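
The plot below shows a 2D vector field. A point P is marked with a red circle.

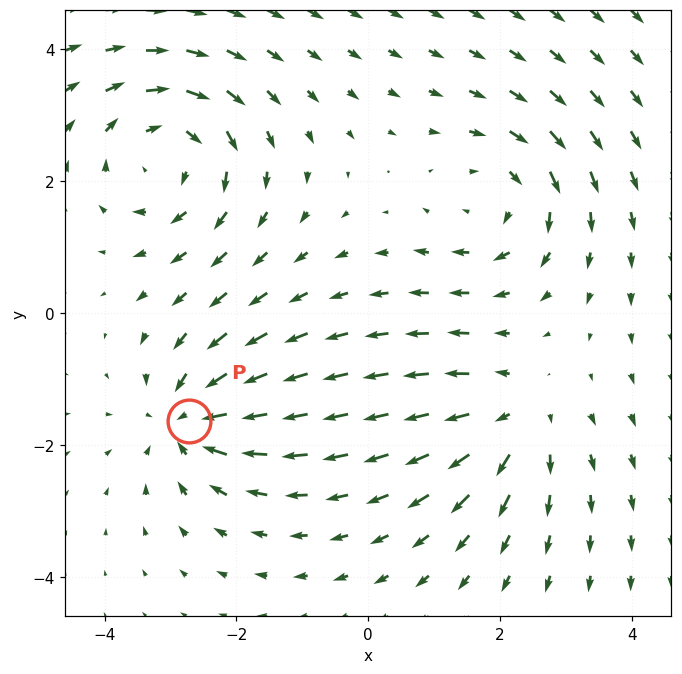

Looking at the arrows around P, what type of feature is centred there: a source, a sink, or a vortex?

At P (-2.7, -1.6) the arrows converge inward. Divergence about -5, curl ≈0 — negative divergence with near-zero curl is a sink.

sink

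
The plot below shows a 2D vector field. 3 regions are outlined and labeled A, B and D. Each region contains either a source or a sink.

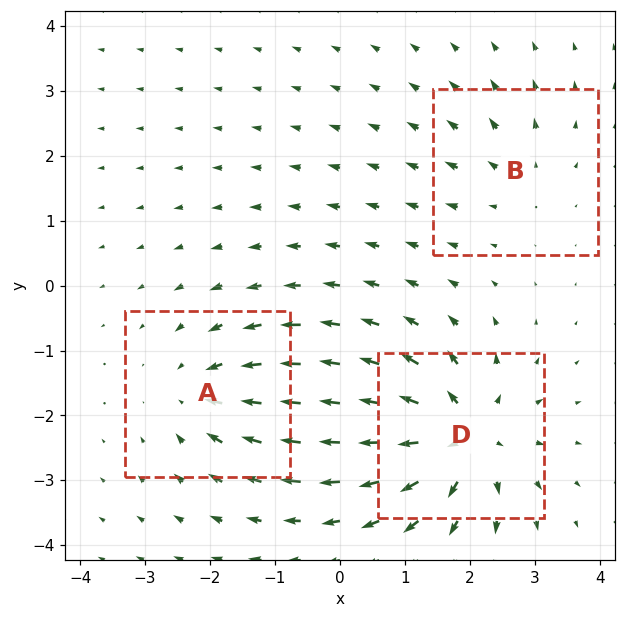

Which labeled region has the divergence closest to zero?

B

Divergence at each region's feature centre — A: about -4, B: about +2, D: about +6. Region B is closest to zero.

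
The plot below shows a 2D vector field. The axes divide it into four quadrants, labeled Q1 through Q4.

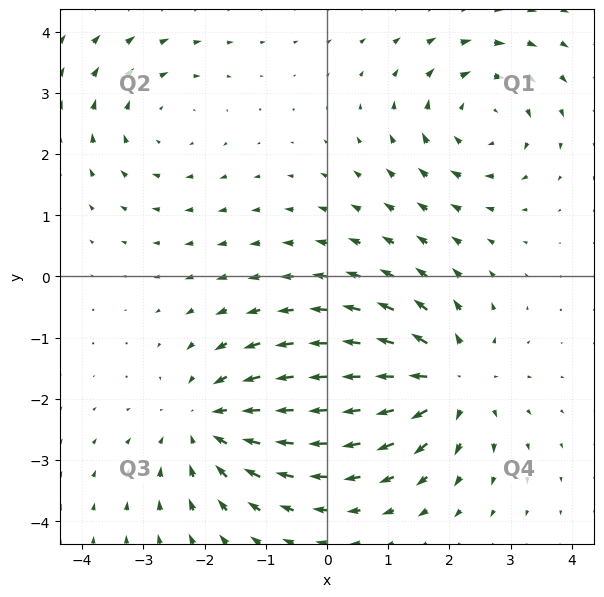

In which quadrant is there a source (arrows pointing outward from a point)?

Q4

The source sits at approximately (2.0, -1.7), which lies in quadrant Q4. The divergence there is about +6, positive as expected for a source.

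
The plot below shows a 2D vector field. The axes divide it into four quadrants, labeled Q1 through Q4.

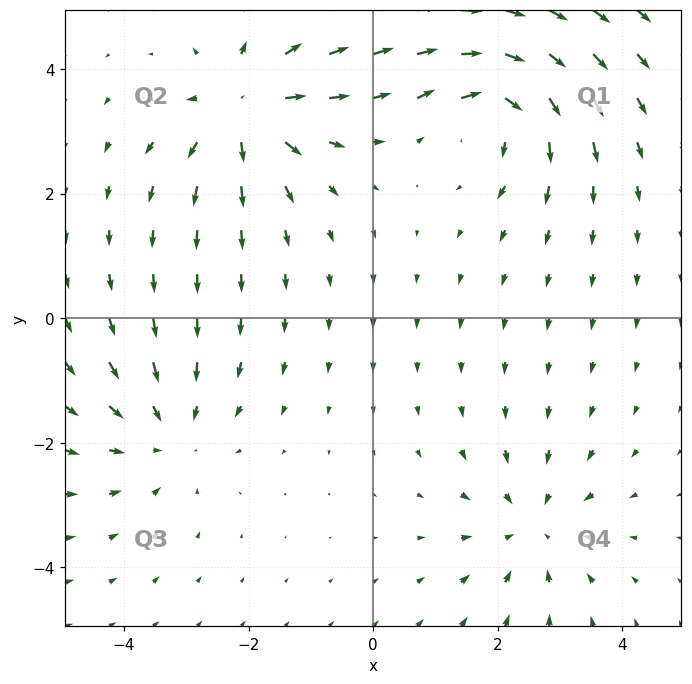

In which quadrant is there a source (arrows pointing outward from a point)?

The source sits at approximately (-2.1, 3.3), which lies in quadrant Q2. The divergence there is about +5, positive as expected for a source.

Q2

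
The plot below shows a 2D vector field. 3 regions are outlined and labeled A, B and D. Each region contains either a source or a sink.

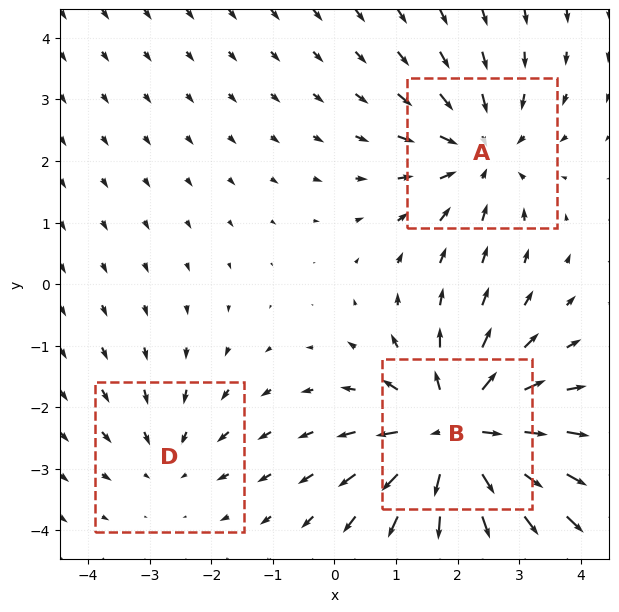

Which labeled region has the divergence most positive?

B

Divergence at each region's feature centre — A: about -3, B: about +5, D: about -2. Region B is most positive.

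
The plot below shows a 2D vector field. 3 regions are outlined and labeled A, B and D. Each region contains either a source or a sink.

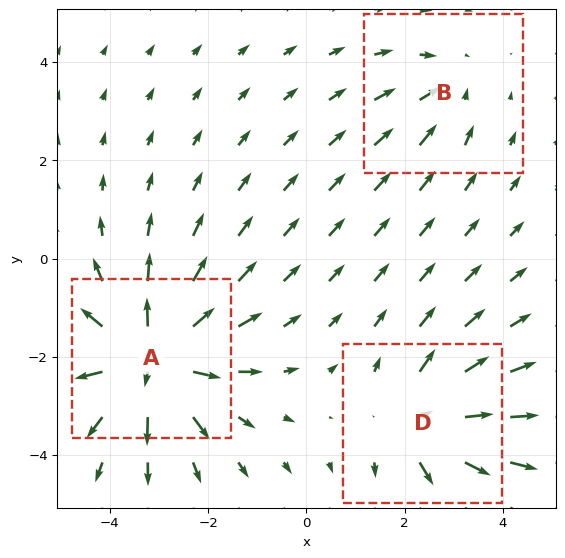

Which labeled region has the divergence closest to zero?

Divergence at each region's feature centre — A: about +6, B: about -2, D: about +4. Region B is closest to zero.

B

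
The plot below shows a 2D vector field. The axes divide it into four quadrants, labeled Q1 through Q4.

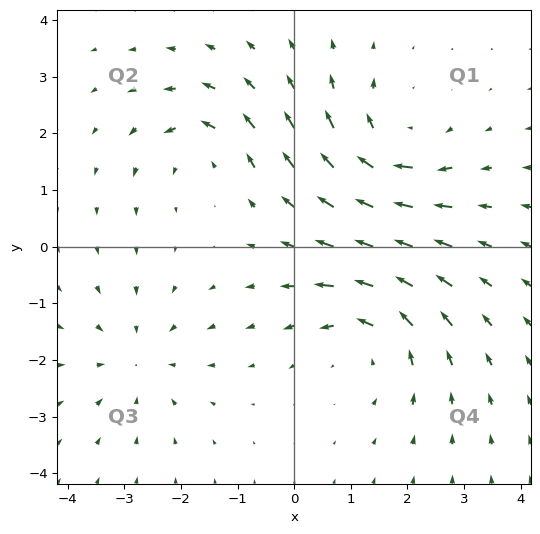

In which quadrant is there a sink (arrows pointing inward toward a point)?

Q3

The sink sits at approximately (-2.8, -2.0), which lies in quadrant Q3. The divergence there is about -3, negative as expected for a sink.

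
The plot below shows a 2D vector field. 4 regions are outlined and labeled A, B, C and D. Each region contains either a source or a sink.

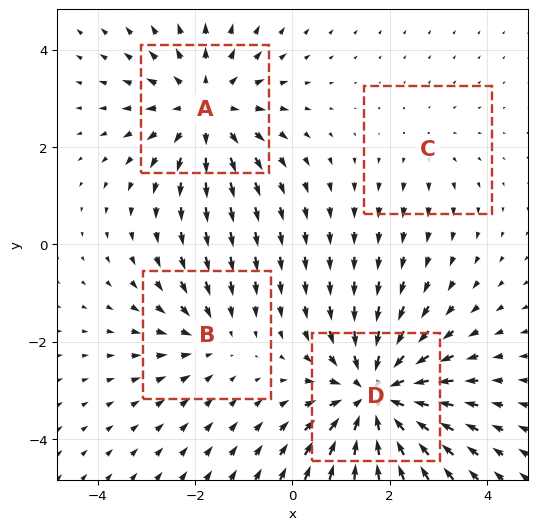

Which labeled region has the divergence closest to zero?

Divergence at each region's feature centre — A: about +5, B: about -3, C: about +2, D: about -6. Region C is closest to zero.

C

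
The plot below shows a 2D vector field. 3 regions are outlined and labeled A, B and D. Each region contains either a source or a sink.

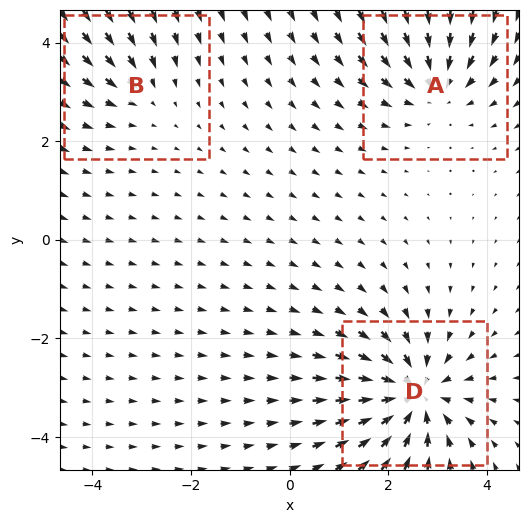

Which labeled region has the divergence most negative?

D

Divergence at each region's feature centre — A: about -4, B: about -2, D: about -6. Region D is most negative.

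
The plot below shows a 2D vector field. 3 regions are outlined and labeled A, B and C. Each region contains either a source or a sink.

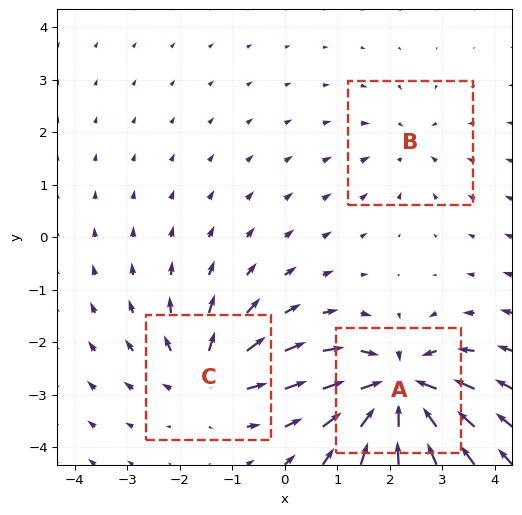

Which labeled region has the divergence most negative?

Divergence at each region's feature centre — A: about -7, B: about -2, C: about +4. Region A is most negative.

A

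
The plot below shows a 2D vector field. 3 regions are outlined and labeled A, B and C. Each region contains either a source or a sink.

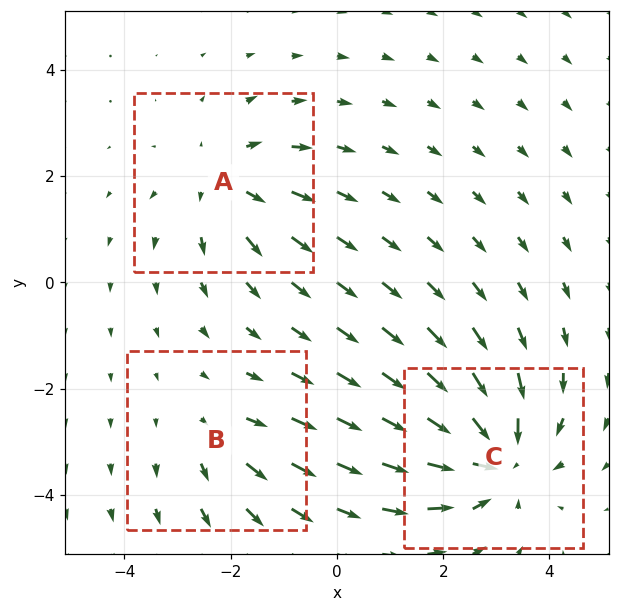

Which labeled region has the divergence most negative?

C

Divergence at each region's feature centre — A: about +3, B: about +2, C: about -4. Region C is most negative.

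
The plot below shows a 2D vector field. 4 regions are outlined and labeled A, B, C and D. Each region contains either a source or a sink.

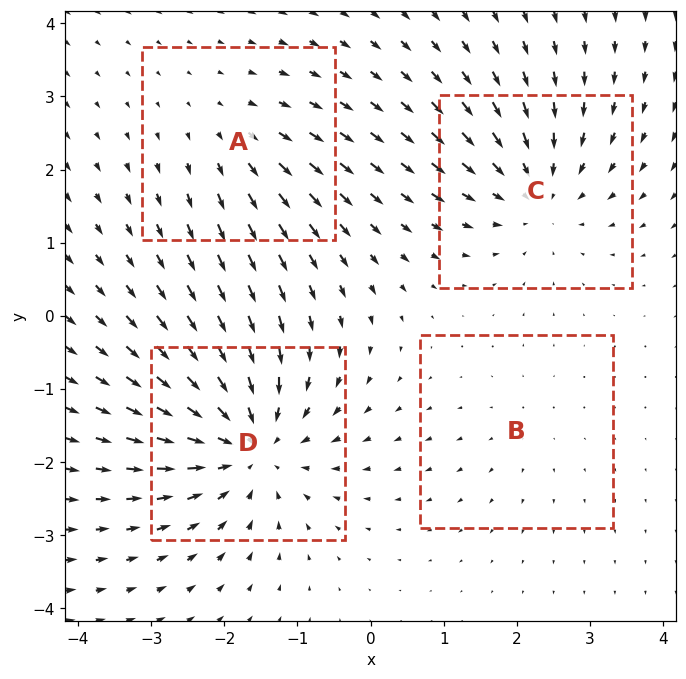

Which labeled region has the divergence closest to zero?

Divergence at each region's feature centre — A: about +3, B: about +2, C: about -5, D: about -7. Region B is closest to zero.

B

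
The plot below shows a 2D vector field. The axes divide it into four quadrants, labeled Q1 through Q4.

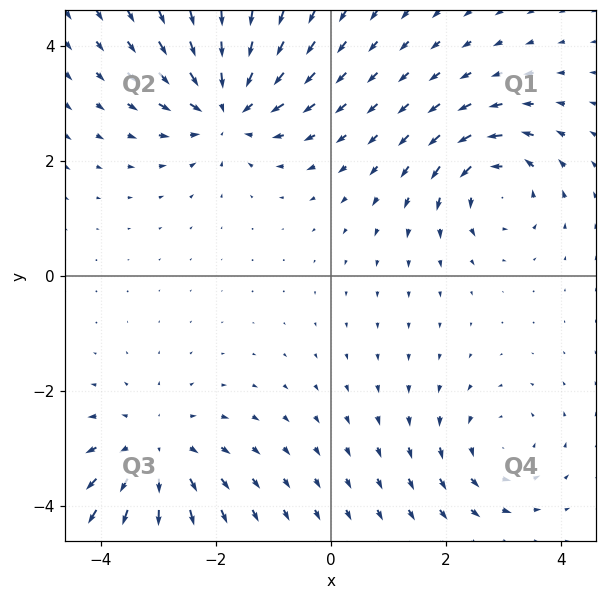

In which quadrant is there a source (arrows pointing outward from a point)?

Q3

The source sits at approximately (-3.1, -3.1), which lies in quadrant Q3. The divergence there is about +4, positive as expected for a source.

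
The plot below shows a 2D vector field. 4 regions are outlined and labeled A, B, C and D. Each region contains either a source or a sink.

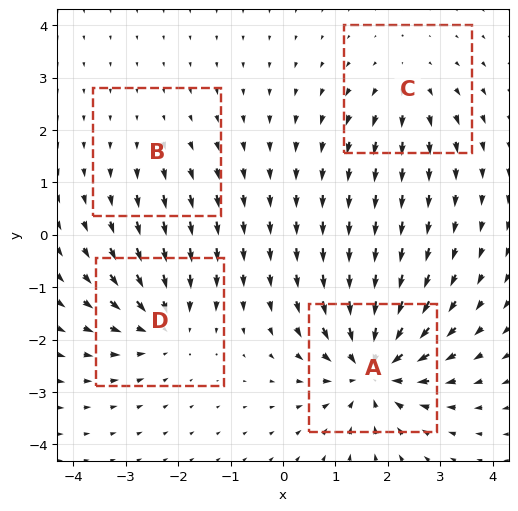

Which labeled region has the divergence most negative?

A

Divergence at each region's feature centre — A: about -8, B: about +2, C: about +4, D: about -5. Region A is most negative.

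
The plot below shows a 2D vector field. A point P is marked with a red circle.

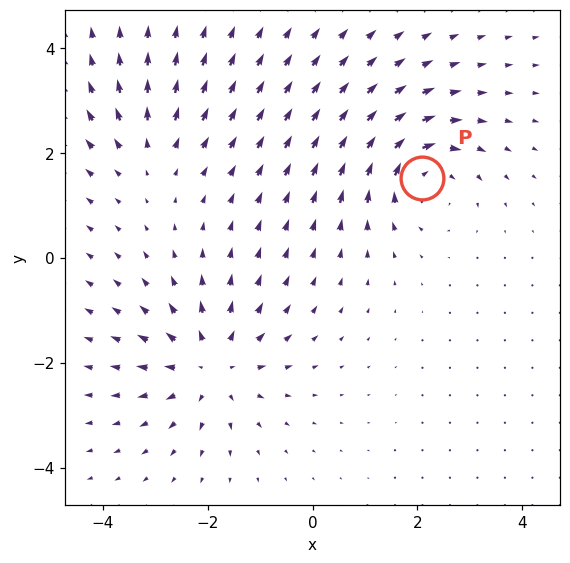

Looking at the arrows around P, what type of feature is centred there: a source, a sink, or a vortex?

At P (2.1, 1.5) the arrows circulate clockwise. Divergence ≈0, curl about -5 — near-zero divergence with nonzero curl is a vortex.

vortex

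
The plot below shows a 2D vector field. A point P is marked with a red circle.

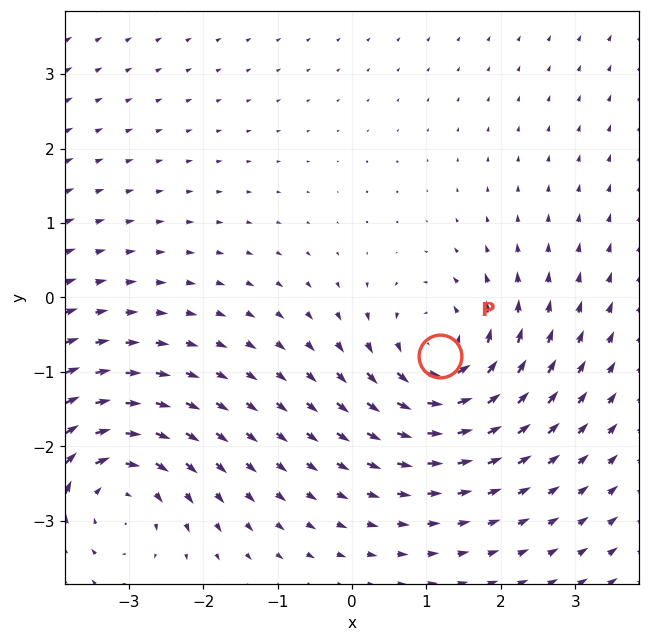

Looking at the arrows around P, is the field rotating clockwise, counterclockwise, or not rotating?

Near P at (1.2, -0.8) the arrows circulate counterclockwise. The curl (z-component) there is about +4; positive curl means counterclockwise rotation.

counterclockwise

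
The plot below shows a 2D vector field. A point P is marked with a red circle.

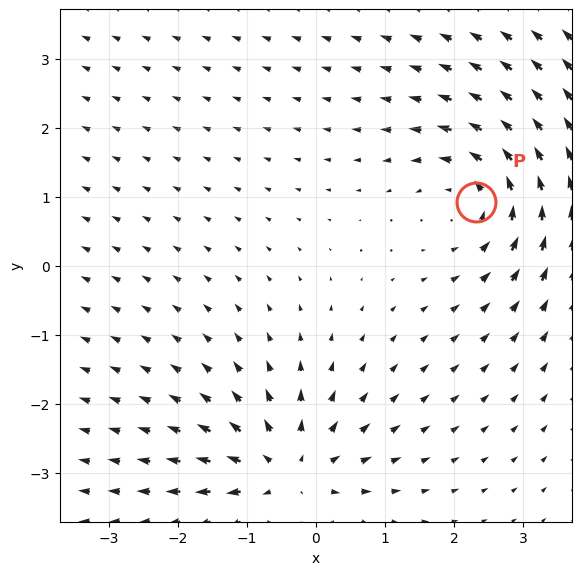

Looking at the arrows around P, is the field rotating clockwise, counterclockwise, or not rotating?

counterclockwise

Near P at (2.3, 0.9) the arrows circulate counterclockwise. The curl (z-component) there is about +4; positive curl means counterclockwise rotation.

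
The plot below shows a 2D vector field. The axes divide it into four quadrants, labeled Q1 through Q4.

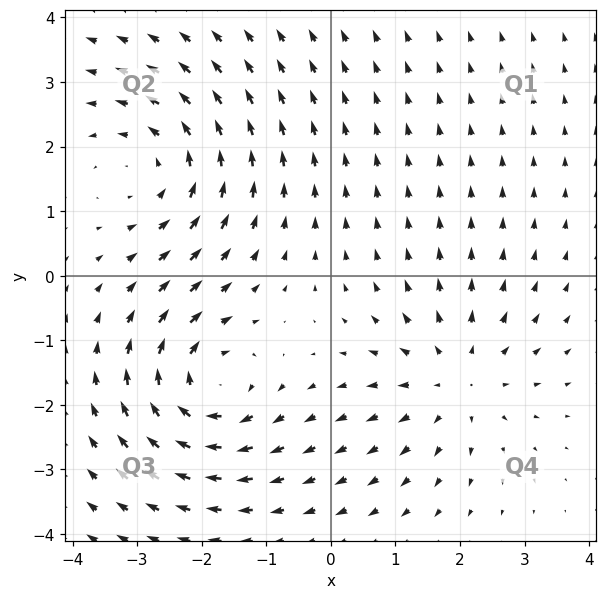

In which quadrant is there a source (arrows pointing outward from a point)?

The source sits at approximately (1.9, -1.6), which lies in quadrant Q4. The divergence there is about +4, positive as expected for a source.

Q4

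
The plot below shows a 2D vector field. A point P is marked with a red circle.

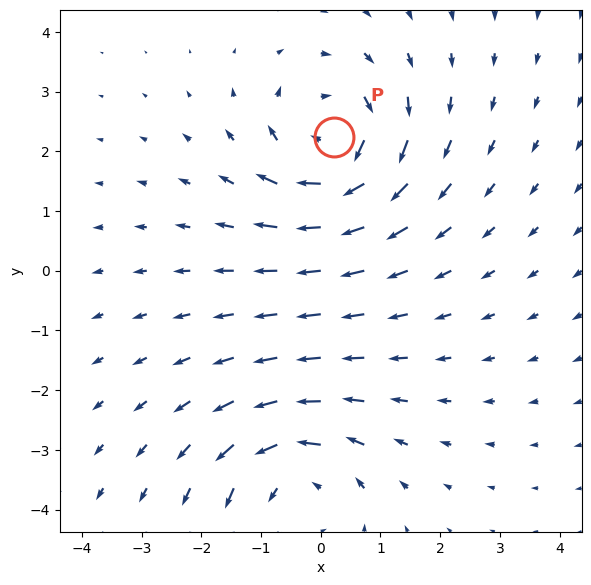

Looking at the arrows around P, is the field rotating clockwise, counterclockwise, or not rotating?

Near P at (0.2, 2.2) the arrows circulate clockwise. The curl (z-component) there is about -4; negative curl means clockwise rotation.

clockwise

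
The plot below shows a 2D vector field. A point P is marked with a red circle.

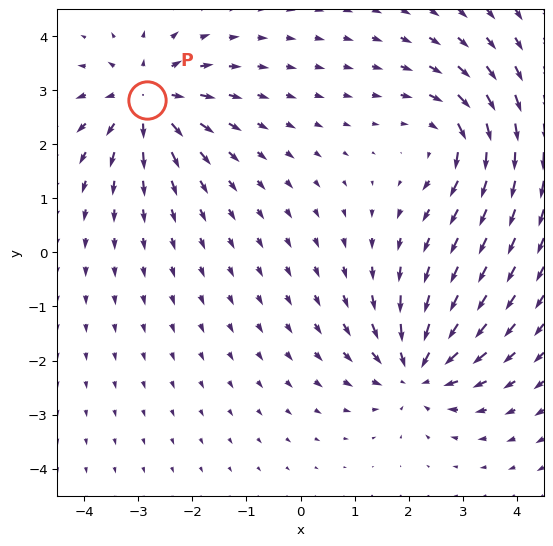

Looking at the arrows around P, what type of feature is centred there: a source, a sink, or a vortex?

source

At P (-2.8, 2.8) the arrows spread outward. Divergence about +6, curl ≈0 — positive divergence with near-zero curl is a source.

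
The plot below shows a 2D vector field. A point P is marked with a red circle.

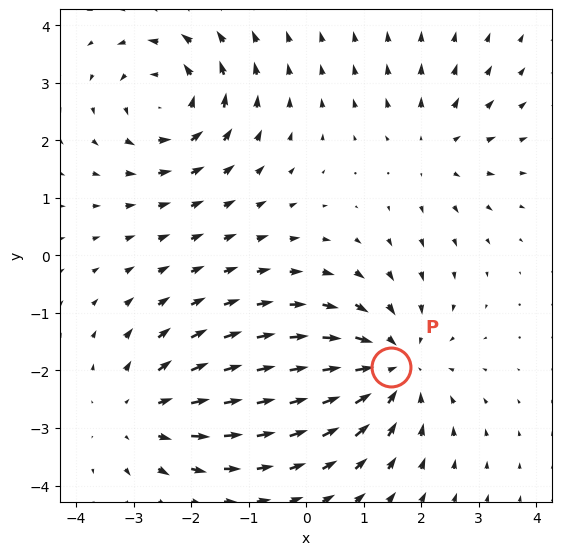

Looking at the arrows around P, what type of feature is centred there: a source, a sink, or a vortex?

sink

At P (1.5, -1.9) the arrows converge inward. Divergence about -4, curl ≈0 — negative divergence with near-zero curl is a sink.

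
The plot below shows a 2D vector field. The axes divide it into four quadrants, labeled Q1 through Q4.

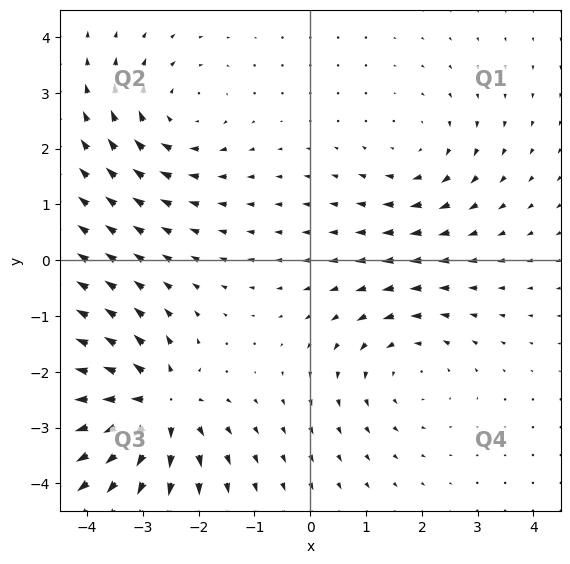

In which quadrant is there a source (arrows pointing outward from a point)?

Q3

The source sits at approximately (-2.7, -2.6), which lies in quadrant Q3. The divergence there is about +6, positive as expected for a source.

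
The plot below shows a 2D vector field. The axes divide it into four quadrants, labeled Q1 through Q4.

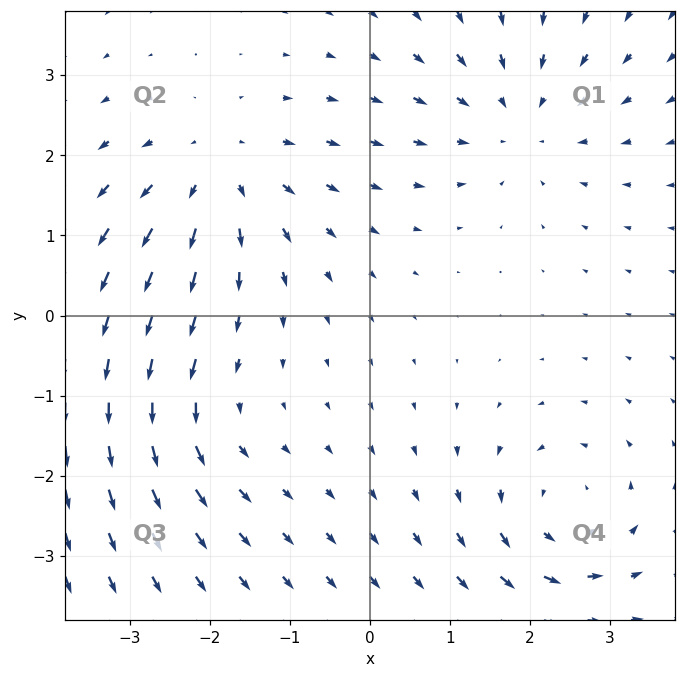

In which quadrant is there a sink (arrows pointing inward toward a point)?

Q1

The sink sits at approximately (1.9, 2.5), which lies in quadrant Q1. The divergence there is about -3, negative as expected for a sink.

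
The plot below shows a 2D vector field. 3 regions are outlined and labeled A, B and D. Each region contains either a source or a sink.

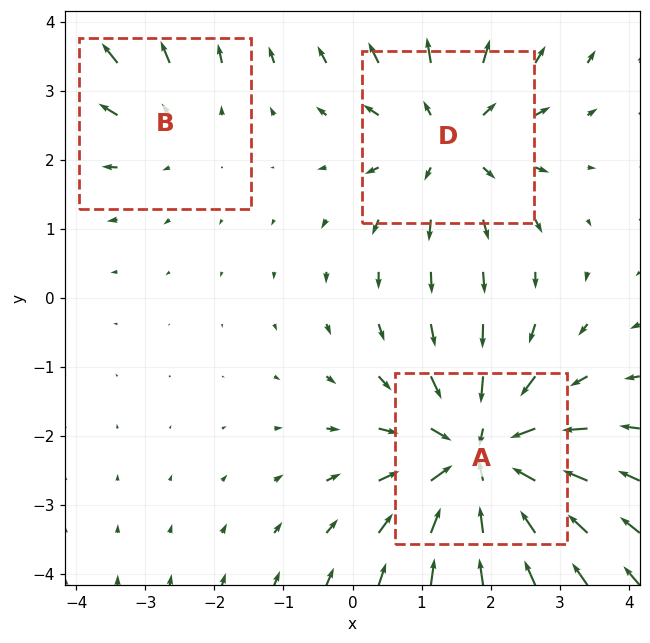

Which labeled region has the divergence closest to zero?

B

Divergence at each region's feature centre — A: about -4, B: about +2, D: about +3. Region B is closest to zero.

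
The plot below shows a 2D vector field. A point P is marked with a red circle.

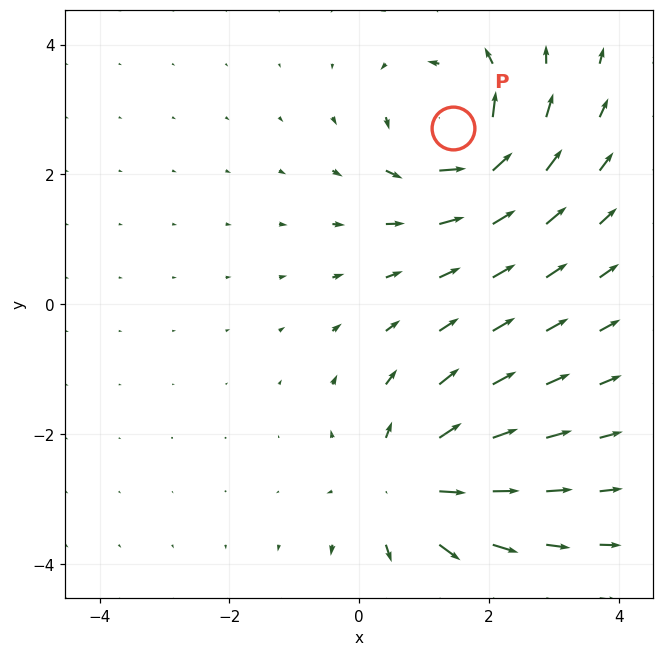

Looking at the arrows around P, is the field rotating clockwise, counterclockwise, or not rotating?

Near P at (1.4, 2.7) the arrows circulate counterclockwise. The curl (z-component) there is about +6; positive curl means counterclockwise rotation.

counterclockwise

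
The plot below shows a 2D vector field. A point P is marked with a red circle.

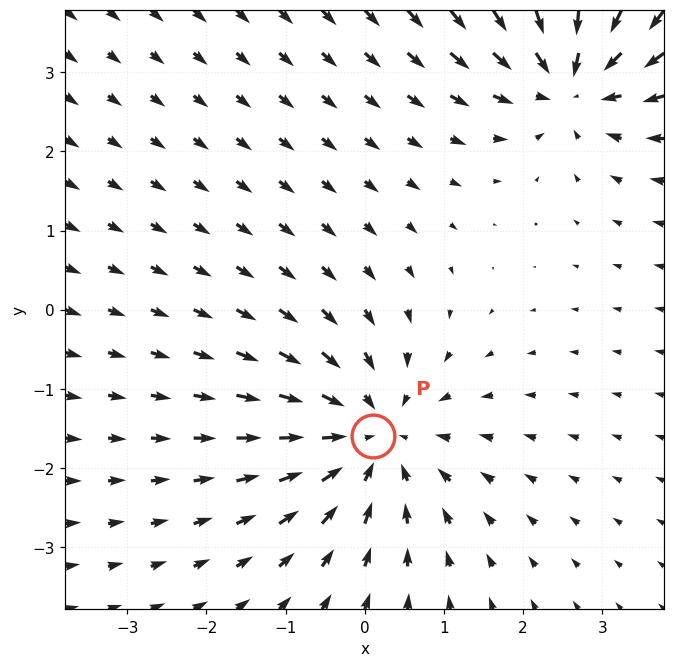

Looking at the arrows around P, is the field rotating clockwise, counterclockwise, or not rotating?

Near P at (0.1, -1.6) the arrows show no circulation. The curl there is ≈0.

not rotating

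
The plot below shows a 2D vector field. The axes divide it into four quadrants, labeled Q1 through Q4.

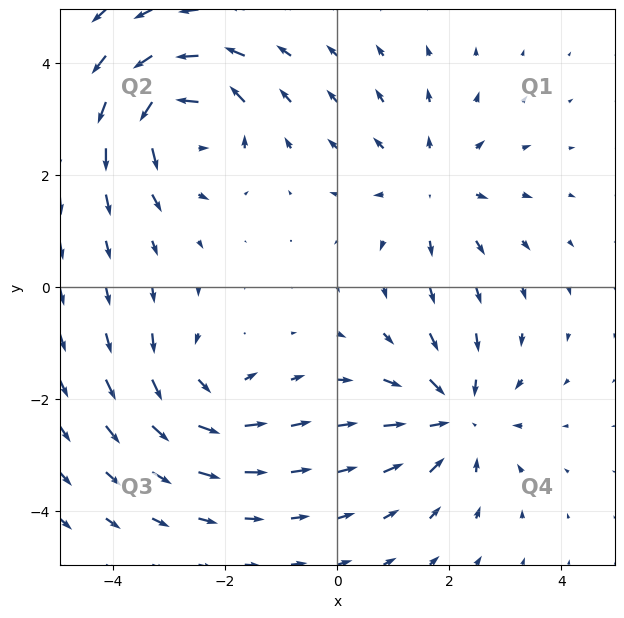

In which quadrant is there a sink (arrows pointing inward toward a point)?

Q4

The sink sits at approximately (2.1, -2.3), which lies in quadrant Q4. The divergence there is about -4, negative as expected for a sink.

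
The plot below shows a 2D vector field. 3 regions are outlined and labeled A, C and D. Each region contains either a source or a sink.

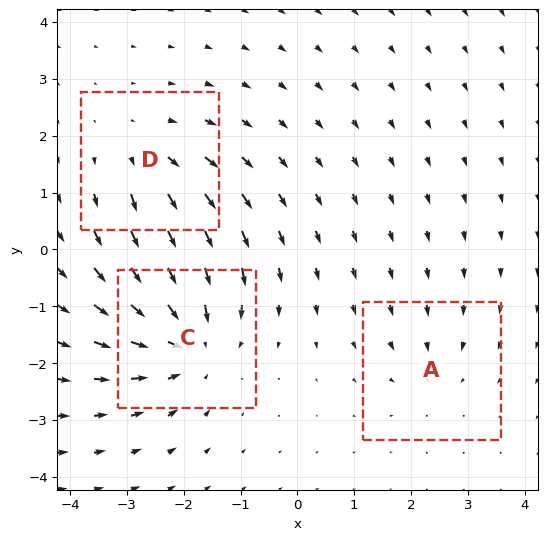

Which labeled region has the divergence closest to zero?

A

Divergence at each region's feature centre — A: about -2, C: about -4, D: about +3. Region A is closest to zero.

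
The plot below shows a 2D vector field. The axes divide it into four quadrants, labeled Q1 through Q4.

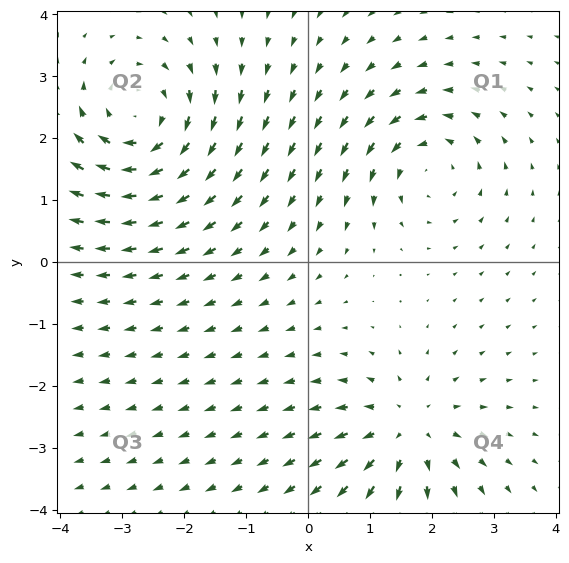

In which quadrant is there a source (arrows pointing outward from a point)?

Q4

The source sits at approximately (1.6, -2.7), which lies in quadrant Q4. The divergence there is about +3, positive as expected for a source.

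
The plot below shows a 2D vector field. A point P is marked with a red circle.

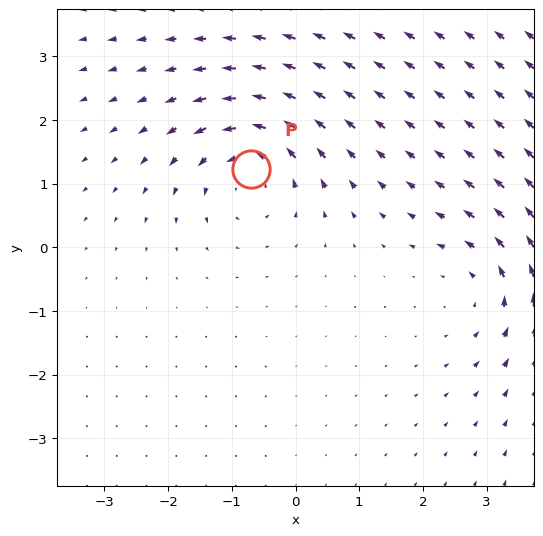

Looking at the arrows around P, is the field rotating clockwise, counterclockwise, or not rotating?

counterclockwise

Near P at (-0.7, 1.2) the arrows circulate counterclockwise. The curl (z-component) there is about +5; positive curl means counterclockwise rotation.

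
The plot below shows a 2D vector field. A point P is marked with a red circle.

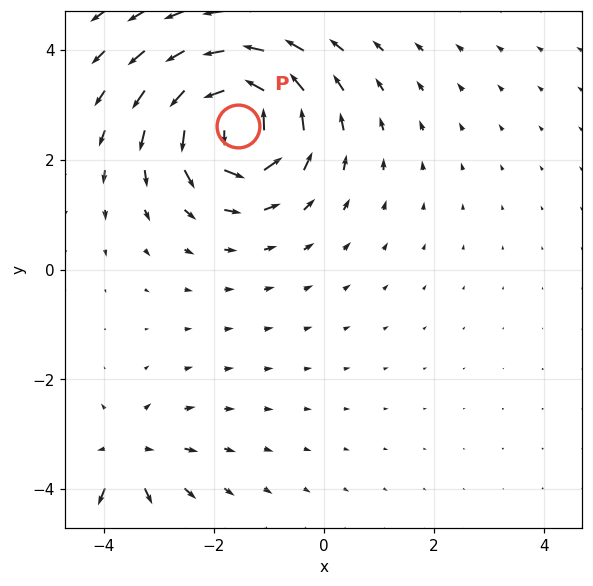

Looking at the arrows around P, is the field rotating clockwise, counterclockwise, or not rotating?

Near P at (-1.6, 2.6) the arrows circulate counterclockwise. The curl (z-component) there is about +6; positive curl means counterclockwise rotation.

counterclockwise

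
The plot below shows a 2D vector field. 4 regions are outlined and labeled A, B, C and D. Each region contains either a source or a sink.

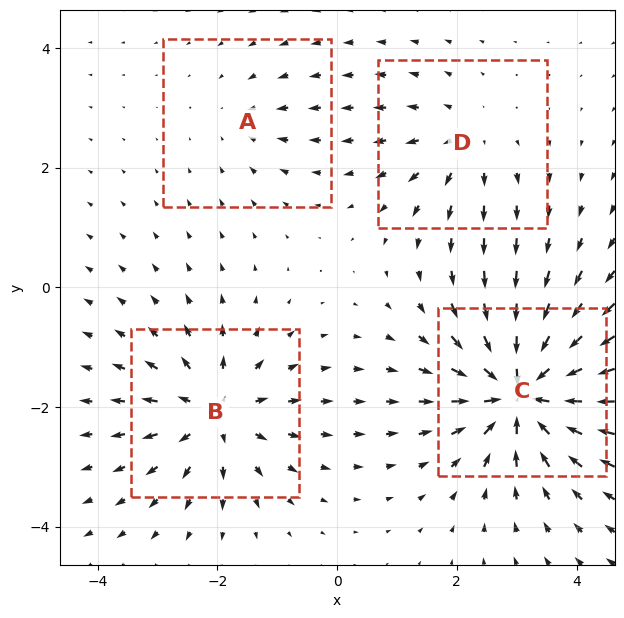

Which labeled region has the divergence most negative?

Divergence at each region's feature centre — A: about -2, B: about +6, C: about -9, D: about +4. Region C is most negative.

C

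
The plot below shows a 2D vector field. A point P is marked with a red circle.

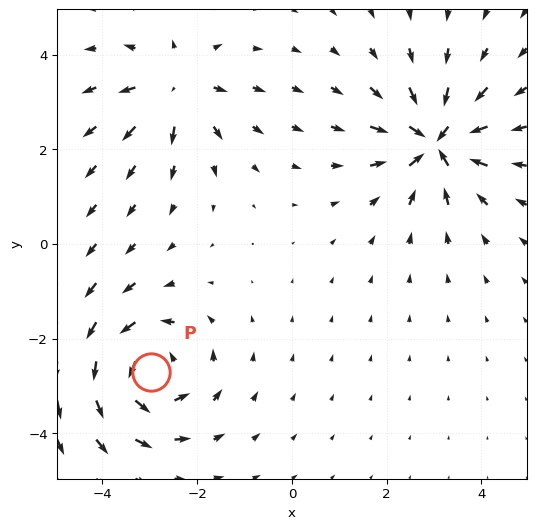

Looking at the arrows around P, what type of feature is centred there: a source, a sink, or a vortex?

At P (-3.0, -2.7) the arrows circulate counterclockwise. Divergence ≈0, curl about +5 — near-zero divergence with nonzero curl is a vortex.

vortex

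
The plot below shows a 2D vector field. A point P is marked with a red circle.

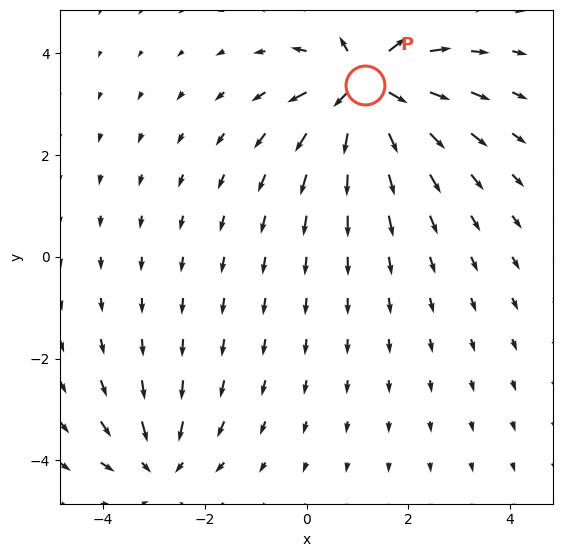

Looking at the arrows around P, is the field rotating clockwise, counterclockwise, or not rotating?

Near P at (1.2, 3.4) the arrows show no circulation. The curl there is ≈0.

not rotating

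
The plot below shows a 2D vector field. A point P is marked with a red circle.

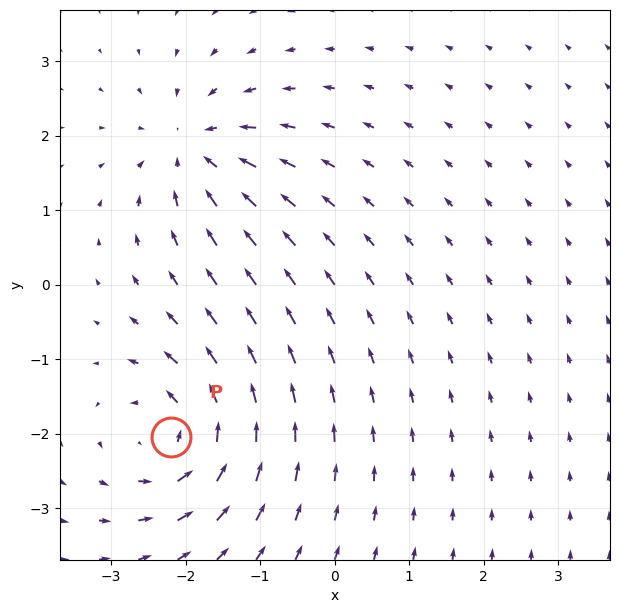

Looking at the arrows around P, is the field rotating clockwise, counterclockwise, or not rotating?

Near P at (-2.2, -2.0) the arrows circulate counterclockwise. The curl (z-component) there is about +6; positive curl means counterclockwise rotation.

counterclockwise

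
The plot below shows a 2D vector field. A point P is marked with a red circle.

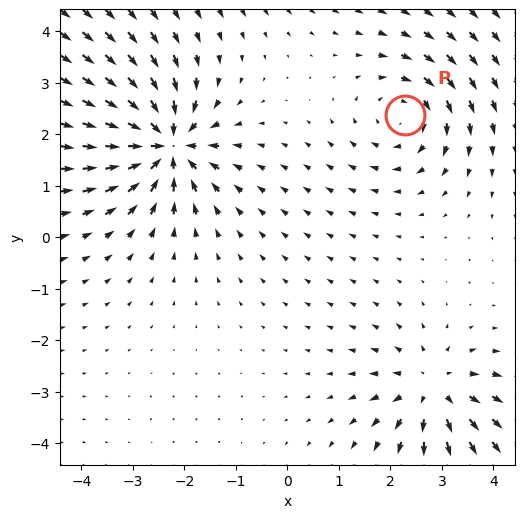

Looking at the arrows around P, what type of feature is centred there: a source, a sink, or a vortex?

vortex

At P (2.3, 2.4) the arrows circulate clockwise. Divergence ≈0, curl about -3 — near-zero divergence with nonzero curl is a vortex.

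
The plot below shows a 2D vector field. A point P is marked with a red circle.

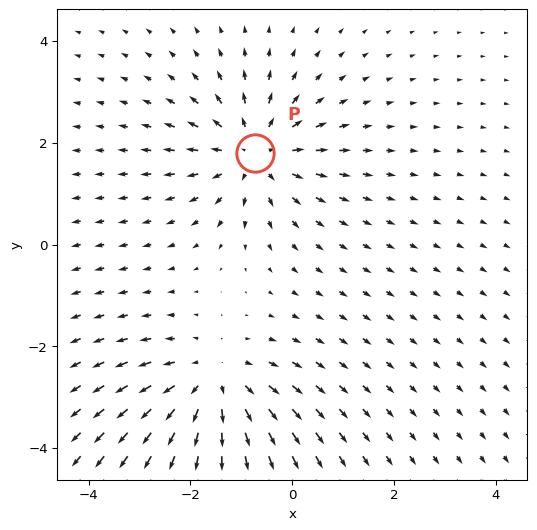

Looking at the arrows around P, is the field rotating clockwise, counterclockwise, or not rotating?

Near P at (-0.7, 1.8) the arrows show no circulation. The curl there is ≈0.

not rotating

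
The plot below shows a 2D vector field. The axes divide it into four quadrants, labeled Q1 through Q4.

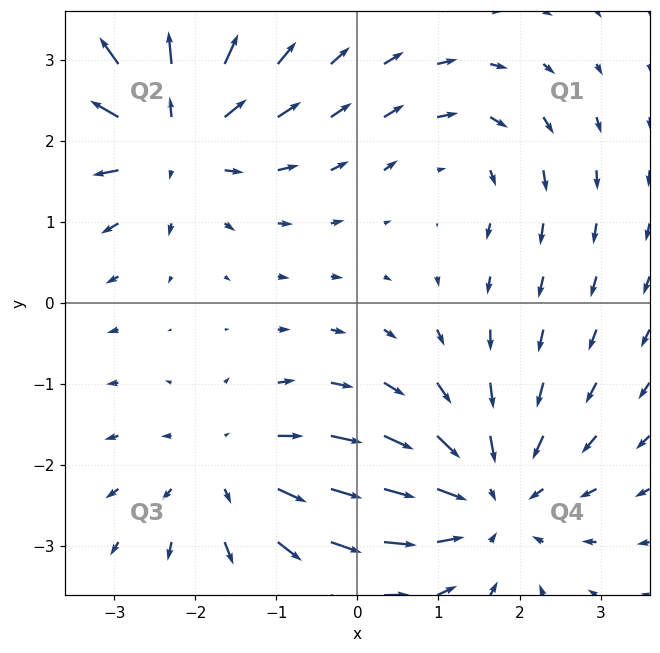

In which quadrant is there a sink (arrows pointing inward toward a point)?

The sink sits at approximately (1.6, -2.4), which lies in quadrant Q4. The divergence there is about -4, negative as expected for a sink.

Q4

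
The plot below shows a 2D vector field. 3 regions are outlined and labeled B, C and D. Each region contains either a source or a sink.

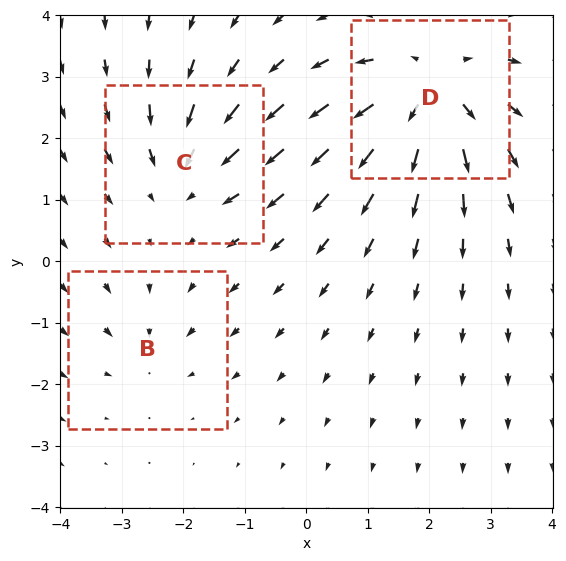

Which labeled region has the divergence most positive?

D

Divergence at each region's feature centre — B: about -2, C: about -3, D: about +5. Region D is most positive.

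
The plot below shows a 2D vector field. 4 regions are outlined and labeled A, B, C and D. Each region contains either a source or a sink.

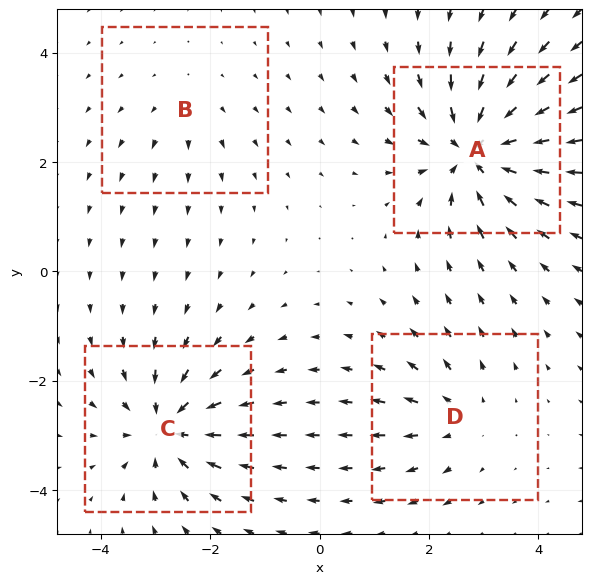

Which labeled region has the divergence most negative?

Divergence at each region's feature centre — A: about -8, B: about +2, C: about -6, D: about +3. Region A is most negative.

A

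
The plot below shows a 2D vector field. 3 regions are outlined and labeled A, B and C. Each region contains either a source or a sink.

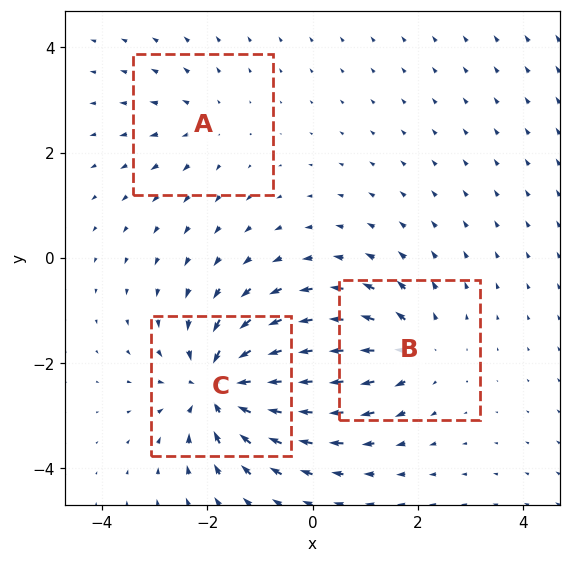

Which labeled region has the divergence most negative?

Divergence at each region's feature centre — A: about +2, B: about +3, C: about -5. Region C is most negative.

C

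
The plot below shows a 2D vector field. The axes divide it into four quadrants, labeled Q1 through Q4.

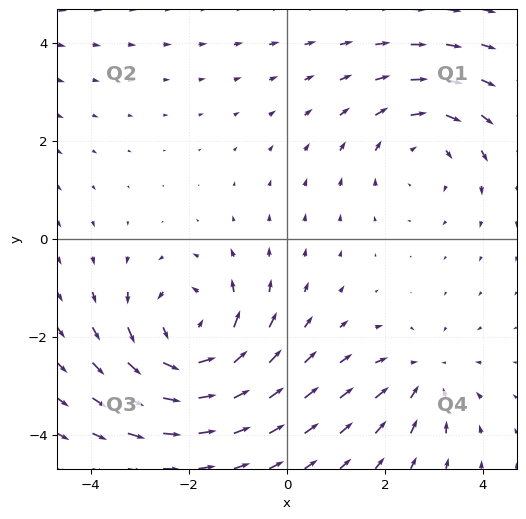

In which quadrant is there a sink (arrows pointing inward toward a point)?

The sink sits at approximately (2.8, -2.8), which lies in quadrant Q4. The divergence there is about -3, negative as expected for a sink.

Q4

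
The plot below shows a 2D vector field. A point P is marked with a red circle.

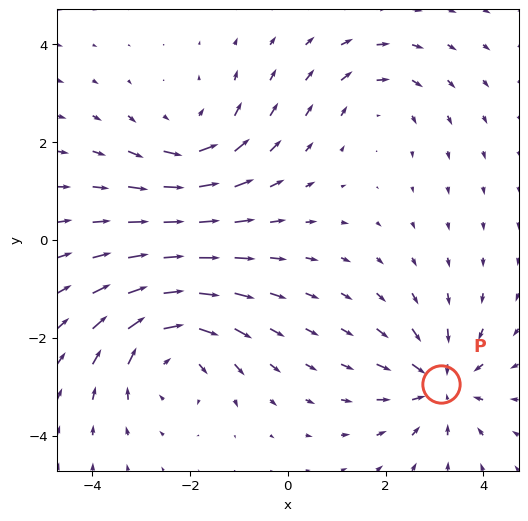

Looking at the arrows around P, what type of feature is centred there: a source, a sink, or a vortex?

sink

At P (3.1, -2.9) the arrows converge inward. Divergence about -4, curl ≈0 — negative divergence with near-zero curl is a sink.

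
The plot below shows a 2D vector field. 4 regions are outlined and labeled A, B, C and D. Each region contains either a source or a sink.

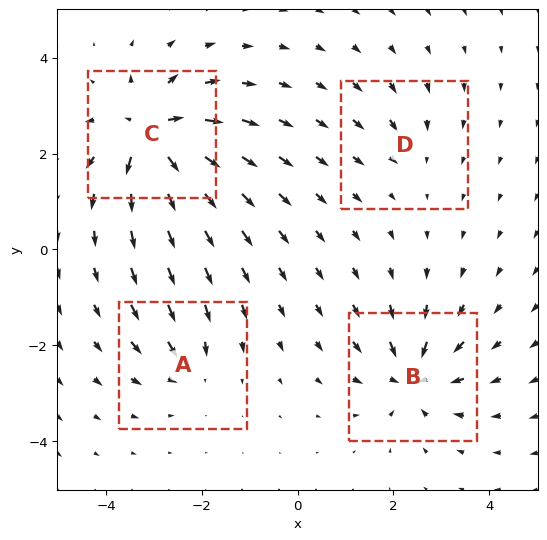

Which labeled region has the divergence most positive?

Divergence at each region's feature centre — A: about -4, B: about -6, C: about +9, D: about -3. Region C is most positive.

C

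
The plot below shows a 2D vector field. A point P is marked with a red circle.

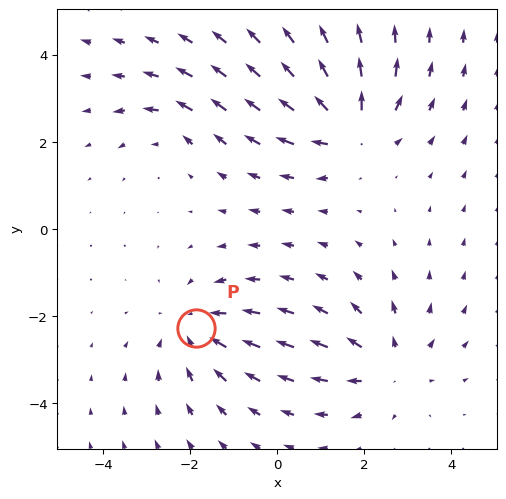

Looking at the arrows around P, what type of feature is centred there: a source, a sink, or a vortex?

sink

At P (-1.9, -2.3) the arrows converge inward. Divergence about -3, curl ≈0 — negative divergence with near-zero curl is a sink.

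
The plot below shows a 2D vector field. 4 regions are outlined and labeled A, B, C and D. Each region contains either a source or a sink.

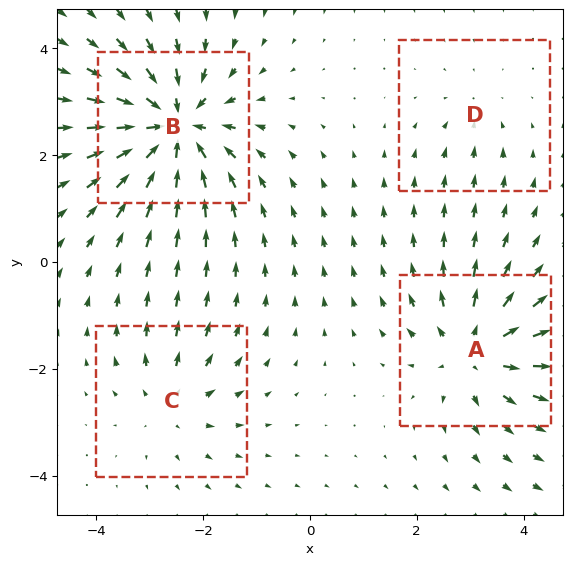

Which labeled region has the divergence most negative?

B

Divergence at each region's feature centre — A: about +5, B: about -7, C: about +3, D: about -2. Region B is most negative.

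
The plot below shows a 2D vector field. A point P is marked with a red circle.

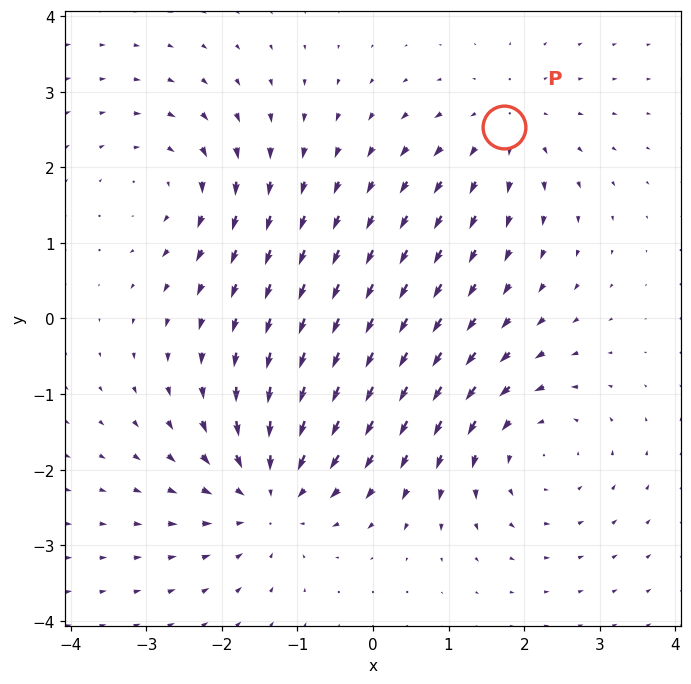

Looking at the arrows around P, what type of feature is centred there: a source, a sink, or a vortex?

source

At P (1.7, 2.5) the arrows spread outward. Divergence about +3, curl ≈0 — positive divergence with near-zero curl is a source.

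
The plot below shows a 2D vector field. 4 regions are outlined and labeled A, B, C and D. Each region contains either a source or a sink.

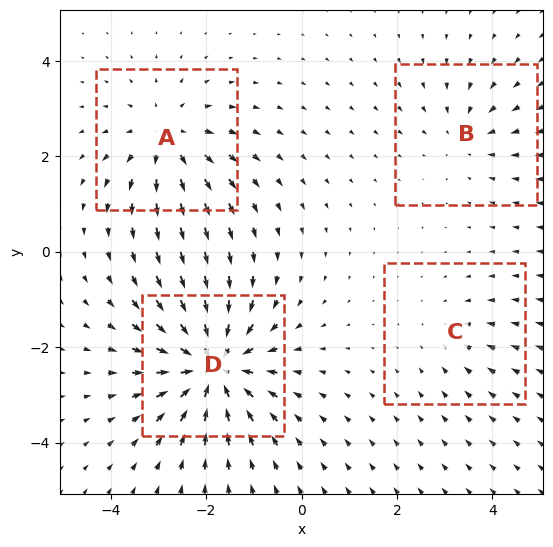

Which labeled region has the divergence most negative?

D

Divergence at each region's feature centre — A: about +5, B: about -3, C: about -2, D: about -7. Region D is most negative.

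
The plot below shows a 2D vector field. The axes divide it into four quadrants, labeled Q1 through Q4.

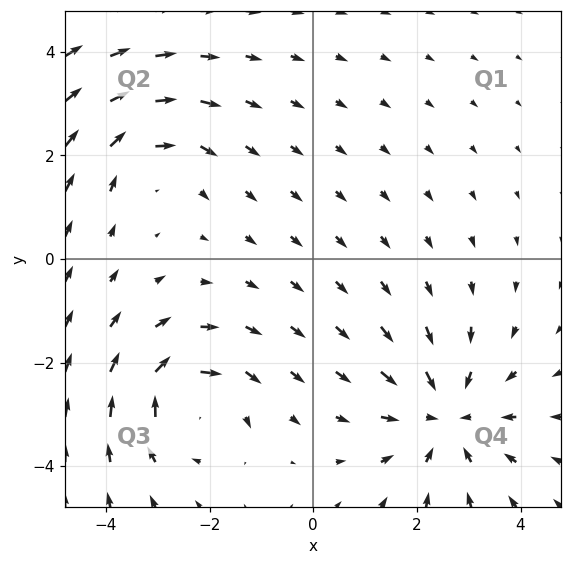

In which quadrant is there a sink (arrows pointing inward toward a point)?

Q4

The sink sits at approximately (2.6, -3.0), which lies in quadrant Q4. The divergence there is about -4, negative as expected for a sink.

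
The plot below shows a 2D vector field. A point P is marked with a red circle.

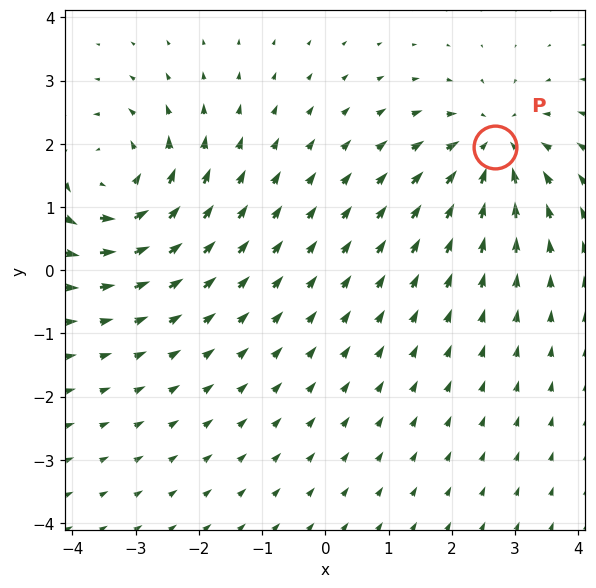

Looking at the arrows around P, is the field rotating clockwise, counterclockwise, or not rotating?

Near P at (2.7, 1.9) the arrows show no circulation. The curl there is ≈0.

not rotating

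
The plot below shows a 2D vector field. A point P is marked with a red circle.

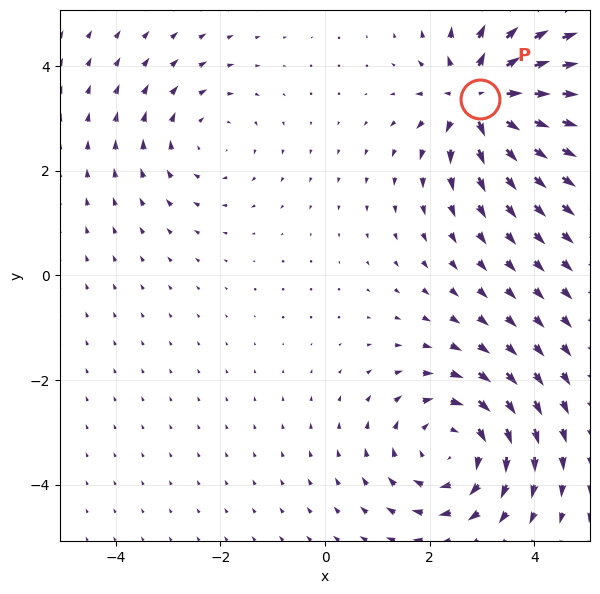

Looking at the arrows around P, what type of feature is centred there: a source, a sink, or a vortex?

source

At P (3.0, 3.4) the arrows spread outward. Divergence about +6, curl ≈0 — positive divergence with near-zero curl is a source.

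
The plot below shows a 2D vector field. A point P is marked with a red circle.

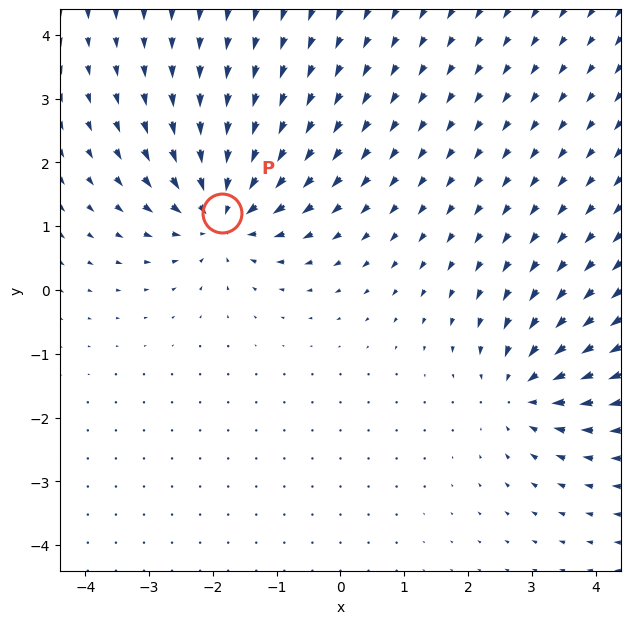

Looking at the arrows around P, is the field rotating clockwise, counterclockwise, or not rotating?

Near P at (-1.9, 1.2) the arrows show no circulation. The curl there is ≈0.

not rotating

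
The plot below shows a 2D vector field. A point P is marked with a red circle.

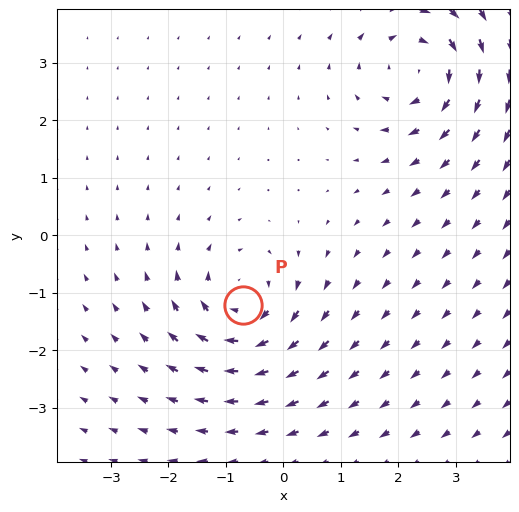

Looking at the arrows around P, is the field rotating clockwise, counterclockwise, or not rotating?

Near P at (-0.7, -1.2) the arrows circulate clockwise. The curl (z-component) there is about -6; negative curl means clockwise rotation.

clockwise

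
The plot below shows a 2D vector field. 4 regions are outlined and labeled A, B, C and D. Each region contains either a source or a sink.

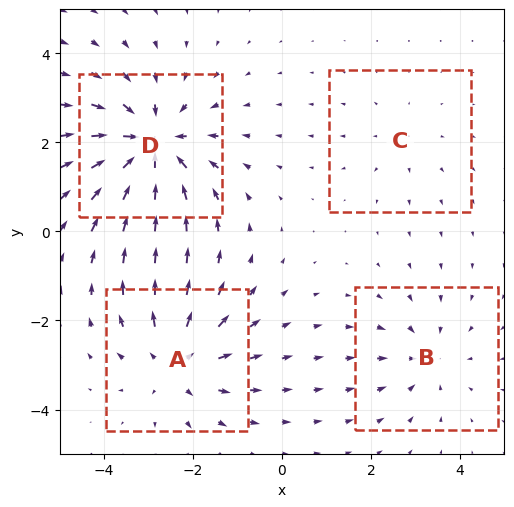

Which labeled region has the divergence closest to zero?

C

Divergence at each region's feature centre — A: about +4, B: about -3, C: about +2, D: about -6. Region C is closest to zero.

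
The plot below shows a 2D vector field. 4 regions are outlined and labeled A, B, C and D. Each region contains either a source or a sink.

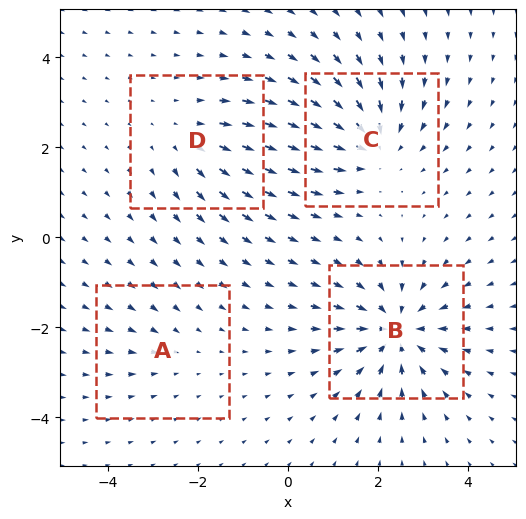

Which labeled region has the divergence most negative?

Divergence at each region's feature centre — A: about -2, B: about -6, C: about -5, D: about +3. Region B is most negative.

B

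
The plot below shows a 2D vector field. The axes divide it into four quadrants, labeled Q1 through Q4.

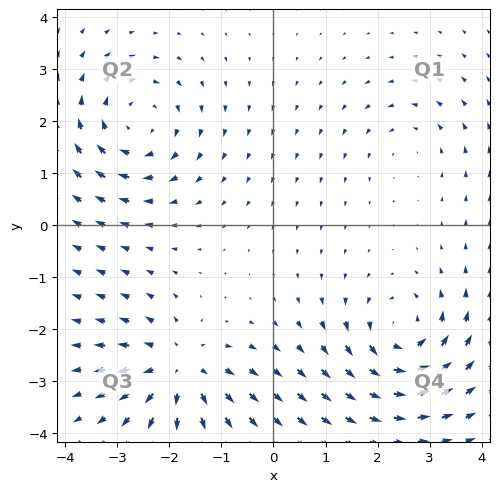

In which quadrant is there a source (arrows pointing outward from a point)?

Q3

The source sits at approximately (-1.8, -2.8), which lies in quadrant Q3. The divergence there is about +6, positive as expected for a source.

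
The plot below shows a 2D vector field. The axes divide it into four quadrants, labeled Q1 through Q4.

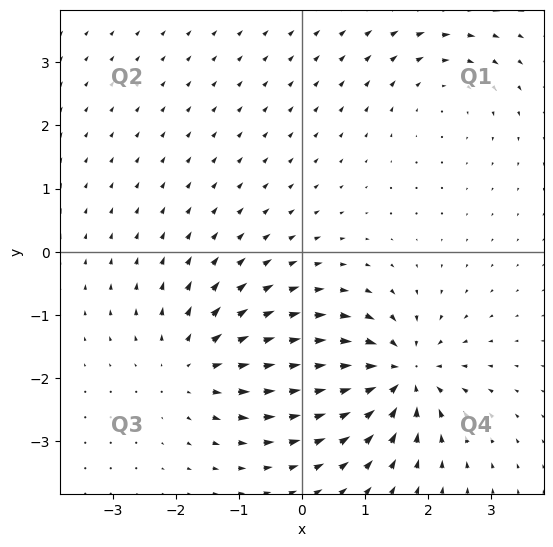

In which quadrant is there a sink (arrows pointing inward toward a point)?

The sink sits at approximately (1.6, -2.0), which lies in quadrant Q4. The divergence there is about -7, negative as expected for a sink.

Q4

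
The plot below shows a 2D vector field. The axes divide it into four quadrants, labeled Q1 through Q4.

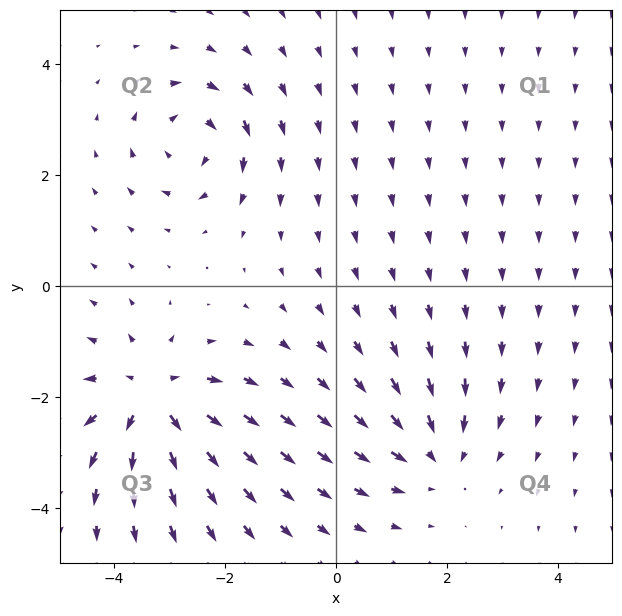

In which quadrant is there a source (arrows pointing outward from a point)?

The source sits at approximately (-3.3, -2.0), which lies in quadrant Q3. The divergence there is about +5, positive as expected for a source.

Q3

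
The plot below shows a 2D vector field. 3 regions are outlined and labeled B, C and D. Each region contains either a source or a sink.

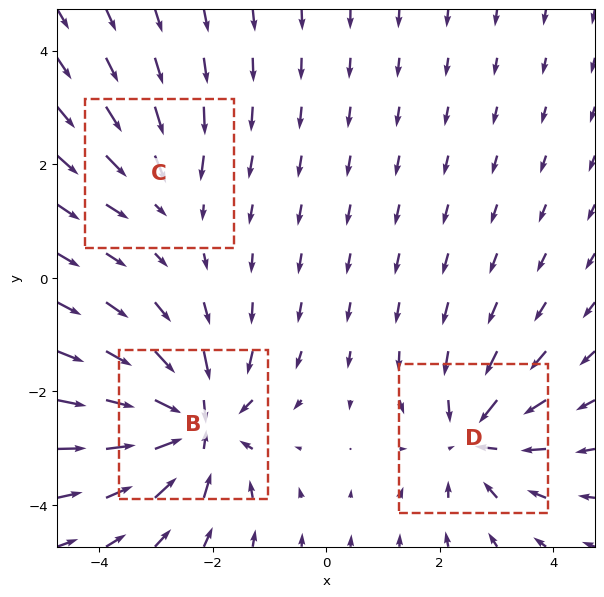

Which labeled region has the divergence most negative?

Divergence at each region's feature centre — B: about -5, C: about -2, D: about -4. Region B is most negative.

B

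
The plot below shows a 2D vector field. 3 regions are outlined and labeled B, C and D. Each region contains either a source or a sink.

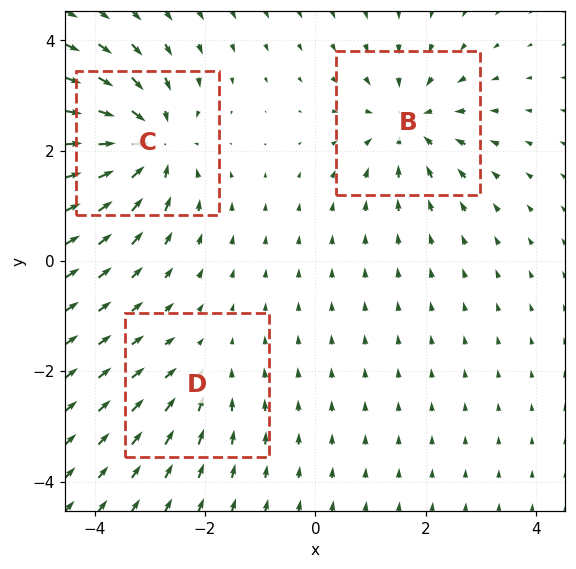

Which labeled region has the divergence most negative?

Divergence at each region's feature centre — B: about -4, C: about -5, D: about -2. Region C is most negative.

C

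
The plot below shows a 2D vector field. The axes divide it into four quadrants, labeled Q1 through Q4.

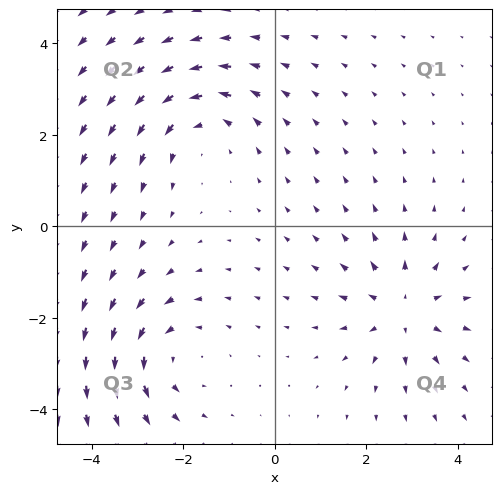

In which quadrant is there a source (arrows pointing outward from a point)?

Q4

The source sits at approximately (2.8, -1.8), which lies in quadrant Q4. The divergence there is about +4, positive as expected for a source.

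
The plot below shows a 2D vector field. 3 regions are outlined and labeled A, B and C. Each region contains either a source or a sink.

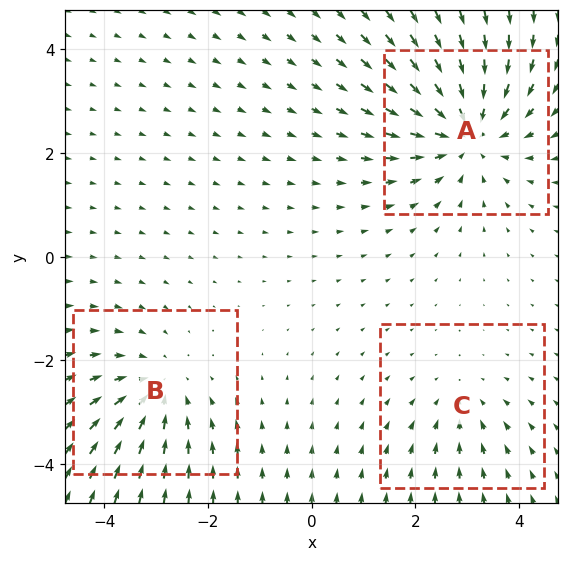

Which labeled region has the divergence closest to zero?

C

Divergence at each region's feature centre — A: about -4, B: about -3, C: about -2. Region C is closest to zero.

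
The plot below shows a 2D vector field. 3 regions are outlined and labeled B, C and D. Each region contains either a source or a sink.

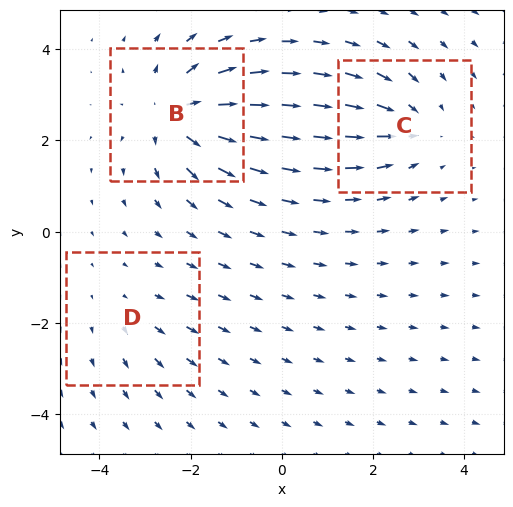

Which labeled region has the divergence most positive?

B

Divergence at each region's feature centre — B: about +5, C: about -3, D: about +2. Region B is most positive.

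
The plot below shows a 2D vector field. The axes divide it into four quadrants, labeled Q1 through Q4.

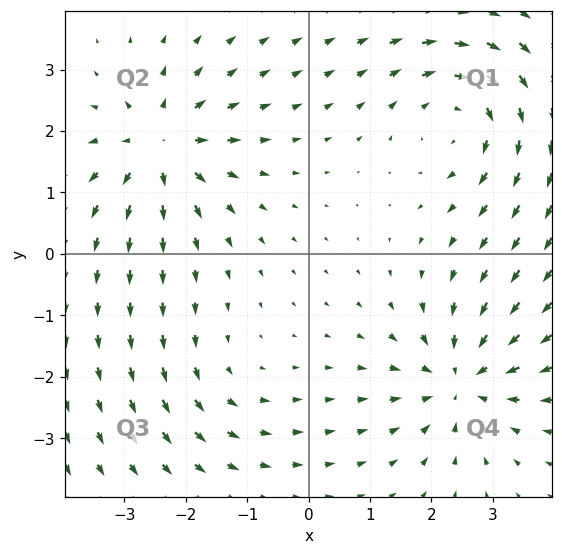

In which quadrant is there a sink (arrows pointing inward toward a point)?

Q4

The sink sits at approximately (2.5, -2.1), which lies in quadrant Q4. The divergence there is about -5, negative as expected for a sink.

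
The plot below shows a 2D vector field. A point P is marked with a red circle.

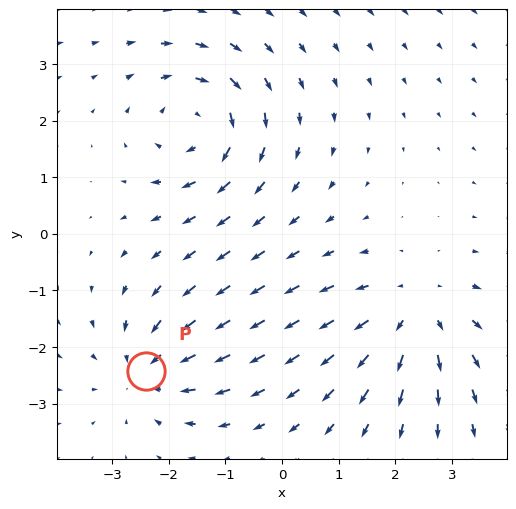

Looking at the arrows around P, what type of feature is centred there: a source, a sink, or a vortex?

At P (-2.4, -2.4) the arrows converge inward. Divergence about -4, curl ≈0 — negative divergence with near-zero curl is a sink.

sink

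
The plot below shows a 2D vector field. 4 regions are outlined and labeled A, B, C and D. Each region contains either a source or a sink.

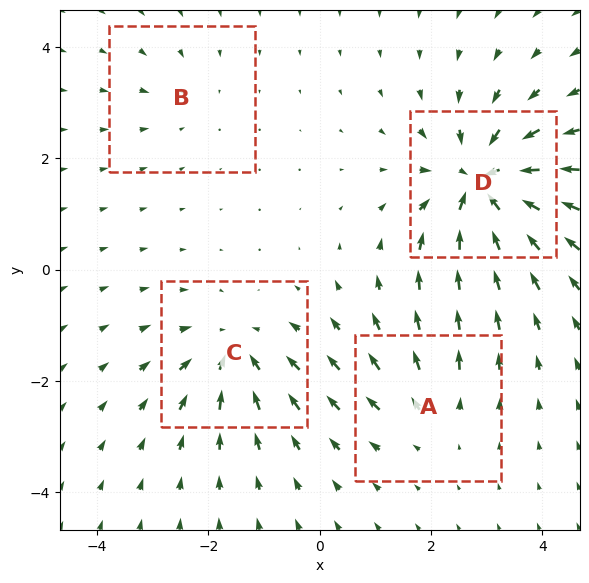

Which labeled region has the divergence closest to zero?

B

Divergence at each region's feature centre — A: about +3, B: about -2, C: about -5, D: about -8. Region B is closest to zero.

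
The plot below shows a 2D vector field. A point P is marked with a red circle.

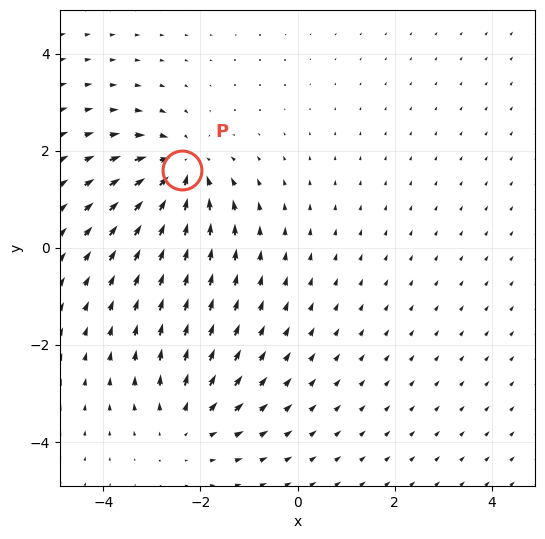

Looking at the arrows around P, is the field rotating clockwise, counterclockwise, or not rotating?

not rotating

Near P at (-2.4, 1.6) the arrows show no circulation. The curl there is ≈0.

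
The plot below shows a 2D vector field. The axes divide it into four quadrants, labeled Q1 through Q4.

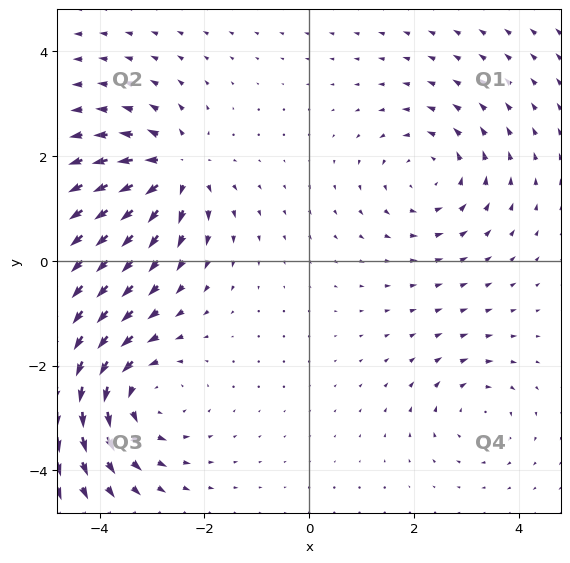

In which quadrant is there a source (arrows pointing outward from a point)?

The source sits at approximately (-2.6, 1.7), which lies in quadrant Q2. The divergence there is about +6, positive as expected for a source.

Q2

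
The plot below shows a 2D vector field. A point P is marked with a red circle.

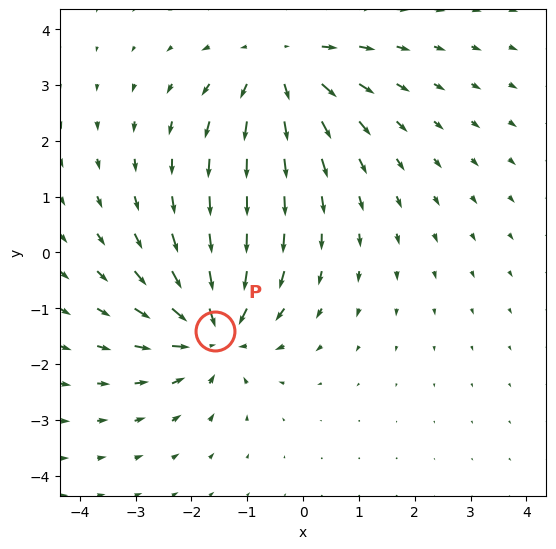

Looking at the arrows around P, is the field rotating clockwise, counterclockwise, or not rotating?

Near P at (-1.6, -1.4) the arrows show no circulation. The curl there is ≈0.

not rotating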